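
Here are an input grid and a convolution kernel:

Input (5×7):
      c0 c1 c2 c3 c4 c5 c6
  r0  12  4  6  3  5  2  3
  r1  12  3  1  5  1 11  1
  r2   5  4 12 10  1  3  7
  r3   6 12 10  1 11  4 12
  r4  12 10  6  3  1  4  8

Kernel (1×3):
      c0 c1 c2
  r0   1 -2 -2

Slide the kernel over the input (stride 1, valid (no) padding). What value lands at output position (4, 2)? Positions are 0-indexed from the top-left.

-2

The receptive field on the input at this output position is [6 3 1]. Elementwise product with the kernel and sum: 6·1 + 3·-2 + 1·-2.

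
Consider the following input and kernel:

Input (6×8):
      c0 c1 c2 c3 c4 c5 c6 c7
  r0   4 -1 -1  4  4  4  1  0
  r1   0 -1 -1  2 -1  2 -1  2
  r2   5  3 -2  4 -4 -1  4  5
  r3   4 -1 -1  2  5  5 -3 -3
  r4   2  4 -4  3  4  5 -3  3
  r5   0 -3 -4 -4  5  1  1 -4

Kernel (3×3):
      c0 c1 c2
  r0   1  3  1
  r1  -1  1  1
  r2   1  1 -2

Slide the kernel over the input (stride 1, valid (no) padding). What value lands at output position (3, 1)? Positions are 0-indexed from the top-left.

The receptive field on the input at this output position is [-1 -1 2 / 4 -4 3 / -3 -4 -4]. Elementwise product with the kernel and sum: -1·1 + -1·3 + 2·1 + 4·-1 + -4·1 + 3·1 + -3·1 + -4·1 + -4·-2.

-6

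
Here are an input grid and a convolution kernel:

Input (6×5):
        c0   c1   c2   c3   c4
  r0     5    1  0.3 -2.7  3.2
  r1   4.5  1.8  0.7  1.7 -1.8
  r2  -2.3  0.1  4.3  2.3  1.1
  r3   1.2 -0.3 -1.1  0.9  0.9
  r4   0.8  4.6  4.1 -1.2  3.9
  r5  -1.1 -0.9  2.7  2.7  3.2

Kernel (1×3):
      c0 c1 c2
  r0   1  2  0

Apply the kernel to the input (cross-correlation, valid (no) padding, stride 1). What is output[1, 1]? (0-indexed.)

3.2

The receptive field on the input at this output position is [1.8 0.7 1.7]. Elementwise product with the kernel and sum: 1.8·1 + 0.7·2.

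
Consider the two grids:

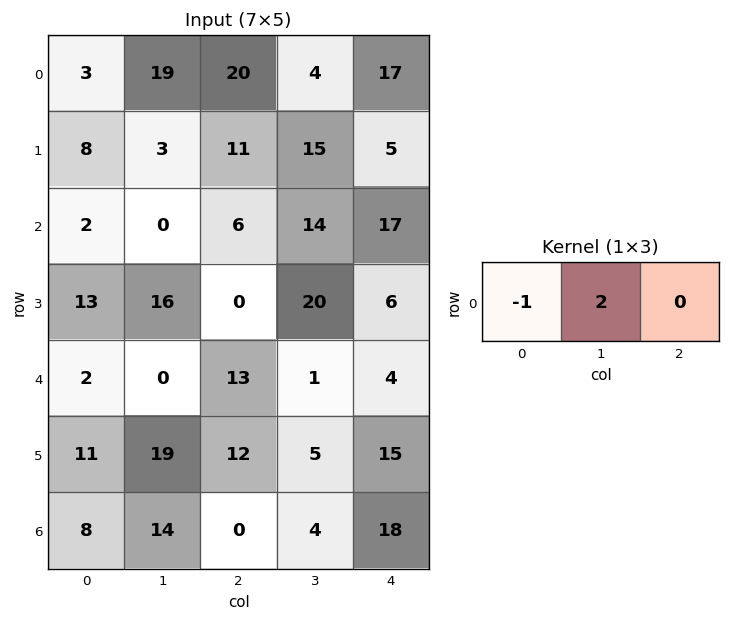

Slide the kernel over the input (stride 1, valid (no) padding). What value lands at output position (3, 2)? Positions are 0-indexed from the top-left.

The receptive field on the input at this output position is [0 20 6]. Elementwise product with the kernel and sum: 0·-1 + 20·2.

40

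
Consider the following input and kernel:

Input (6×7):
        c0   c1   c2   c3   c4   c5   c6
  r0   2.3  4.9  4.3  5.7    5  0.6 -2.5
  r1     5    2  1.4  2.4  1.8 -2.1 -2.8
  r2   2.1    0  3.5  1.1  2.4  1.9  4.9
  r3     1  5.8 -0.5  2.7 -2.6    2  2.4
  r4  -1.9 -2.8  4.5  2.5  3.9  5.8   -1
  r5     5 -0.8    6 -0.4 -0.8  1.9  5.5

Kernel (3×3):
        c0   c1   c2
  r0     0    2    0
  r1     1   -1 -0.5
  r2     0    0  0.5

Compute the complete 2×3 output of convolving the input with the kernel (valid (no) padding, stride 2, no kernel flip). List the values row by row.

13.85 10.7 8.95
-2.3 2.25 -2.5

Output[0,0]: The receptive field on the input at this output position is [2.3 4.9 4.3 / 5 2 1.4 / 2.1 0 3.5]. Elementwise product with the kernel and sum: 4.9·2 + 5·1 + 2·-1 + 1.4·-0.5 + 3.5·0.5.
Output[0,1]: The receptive field on the input at this output position is [4.3 5.7 5 / 1.4 2.4 1.8 / 3.5 1.1 2.4]. Elementwise product with the kernel and sum: 5.7·2 + 1.4·1 + 2.4·-1 + 1.8·-0.5 + 2.4·0.5.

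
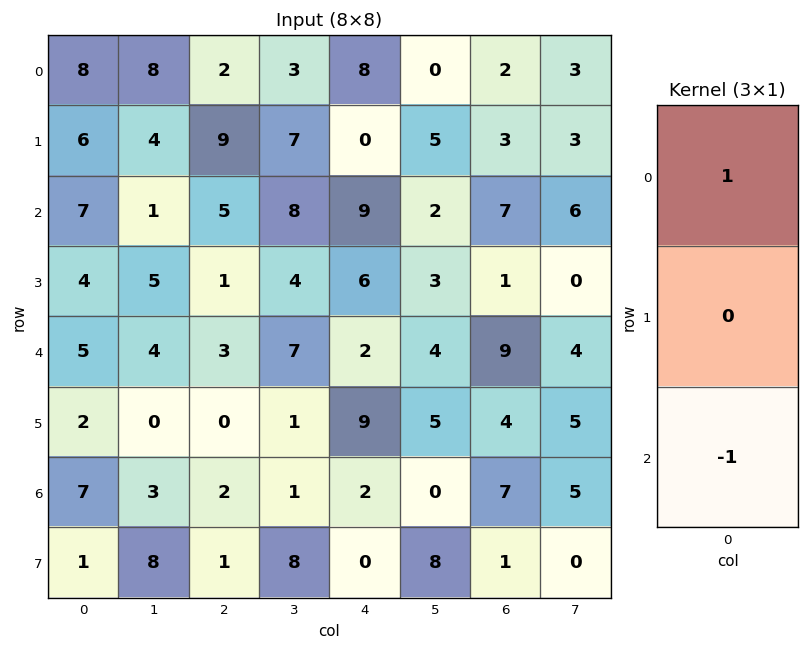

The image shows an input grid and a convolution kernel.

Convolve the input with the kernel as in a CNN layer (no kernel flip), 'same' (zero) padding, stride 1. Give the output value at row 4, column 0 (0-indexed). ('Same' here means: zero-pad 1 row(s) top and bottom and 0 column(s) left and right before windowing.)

2

The receptive field on the zero-padded input at this output position is [4 / 5 / 2]. Elementwise product with the kernel and sum: 4·1 + 2·-1.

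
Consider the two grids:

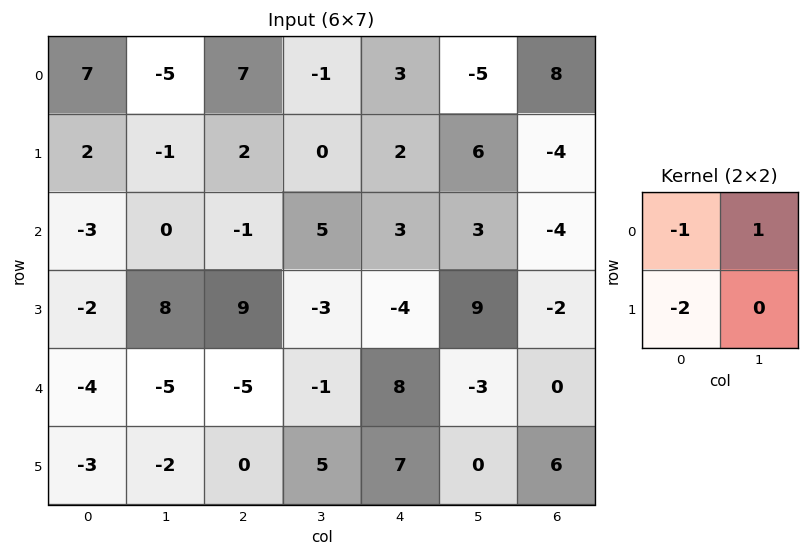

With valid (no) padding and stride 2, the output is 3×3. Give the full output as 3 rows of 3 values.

Output[0,0]: The receptive field on the input at this output position is [7 -5 / 2 -1]. Elementwise product with the kernel and sum: 7·-1 + -5·1 + 2·-2.

-16 -12 -12
7 -12 8
5 4 -25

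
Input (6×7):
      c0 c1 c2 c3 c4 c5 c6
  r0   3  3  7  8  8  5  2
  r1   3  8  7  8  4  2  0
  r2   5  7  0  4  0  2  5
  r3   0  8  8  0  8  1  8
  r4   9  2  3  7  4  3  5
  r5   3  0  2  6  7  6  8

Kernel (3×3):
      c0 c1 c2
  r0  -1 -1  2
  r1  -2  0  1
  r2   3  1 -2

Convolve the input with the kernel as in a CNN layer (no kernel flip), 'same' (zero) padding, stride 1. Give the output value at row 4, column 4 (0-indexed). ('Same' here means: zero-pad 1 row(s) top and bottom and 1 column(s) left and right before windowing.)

The receptive field on the zero-padded input at this output position is [0 8 1 / 7 4 3 / 6 7 6]. Elementwise product with the kernel and sum: 0·-1 + 8·-1 + 1·2 + 7·-2 + 3·1 + 6·3 + 7·1 + 6·-2.

-4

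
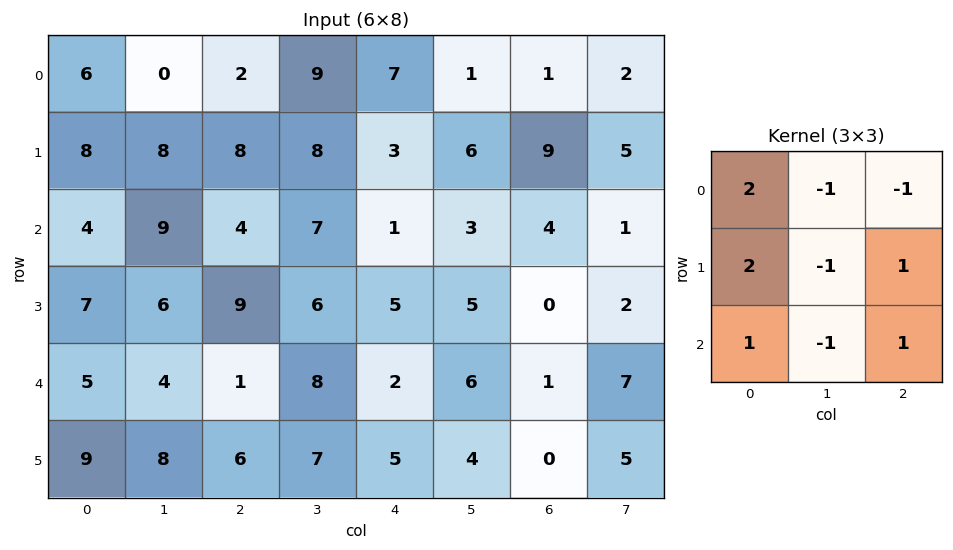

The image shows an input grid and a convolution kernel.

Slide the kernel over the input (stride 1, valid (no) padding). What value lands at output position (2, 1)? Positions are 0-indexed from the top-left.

The receptive field on the input at this output position is [9 4 7 / 6 9 6 / 4 1 8]. Elementwise product with the kernel and sum: 9·2 + 4·-1 + 7·-1 + 6·2 + 9·-1 + 6·1 + 4·1 + 1·-1 + 8·1.

27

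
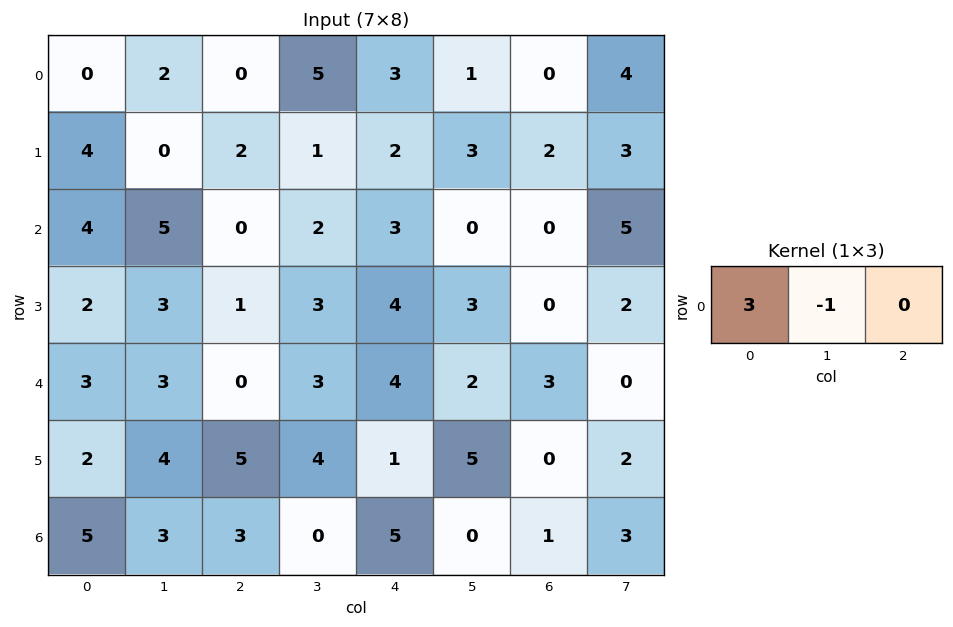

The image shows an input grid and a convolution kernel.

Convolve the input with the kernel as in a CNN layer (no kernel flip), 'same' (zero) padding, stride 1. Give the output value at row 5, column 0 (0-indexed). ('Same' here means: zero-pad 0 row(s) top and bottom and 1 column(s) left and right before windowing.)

The receptive field on the zero-padded input at this output position is [0 2 4]. Elementwise product with the kernel and sum: 0·3 + 2·-1.

-2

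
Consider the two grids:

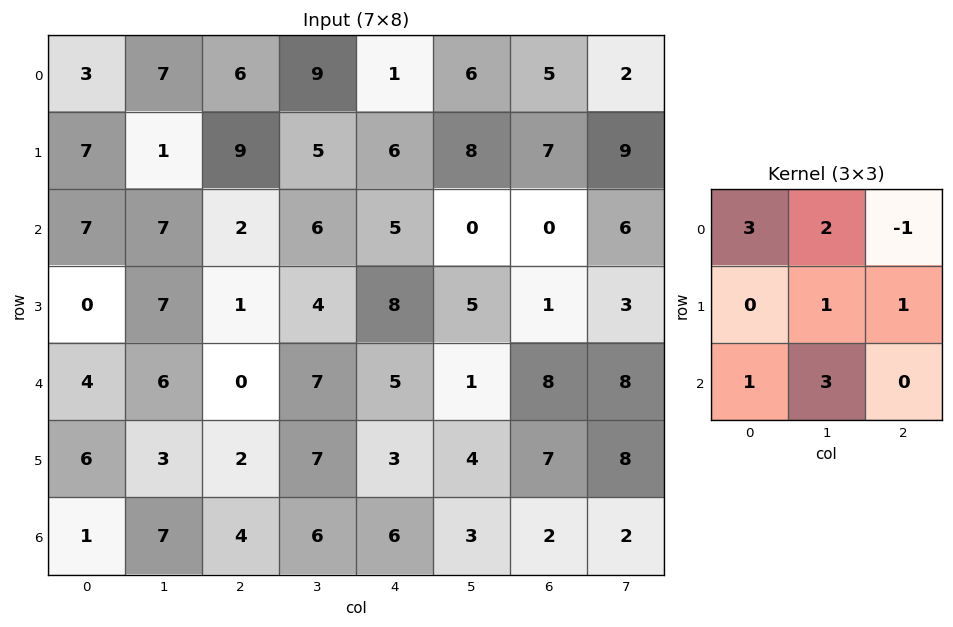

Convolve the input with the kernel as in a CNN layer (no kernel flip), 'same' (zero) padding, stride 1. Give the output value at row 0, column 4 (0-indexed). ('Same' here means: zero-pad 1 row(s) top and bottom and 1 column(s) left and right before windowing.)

30

The receptive field on the zero-padded input at this output position is [0 0 0 / 9 1 6 / 5 6 8]. Elementwise product with the kernel and sum: 0·3 + 0·2 + 0·-1 + 1·1 + 6·1 + 5·1 + 6·3.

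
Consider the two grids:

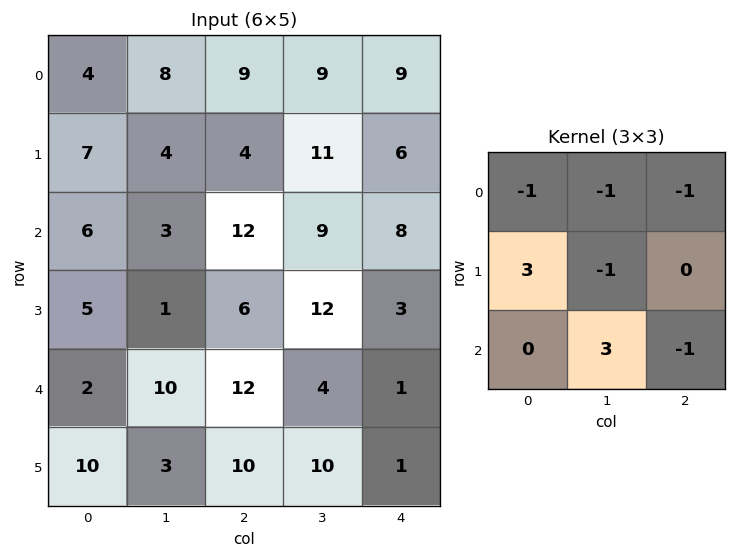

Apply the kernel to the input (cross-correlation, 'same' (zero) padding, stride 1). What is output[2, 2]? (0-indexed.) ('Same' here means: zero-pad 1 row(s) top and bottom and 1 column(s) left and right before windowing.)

The receptive field on the zero-padded input at this output position is [4 4 11 / 3 12 9 / 1 6 12]. Elementwise product with the kernel and sum: 4·-1 + 4·-1 + 11·-1 + 3·3 + 12·-1 + 6·3 + 12·-1.

-16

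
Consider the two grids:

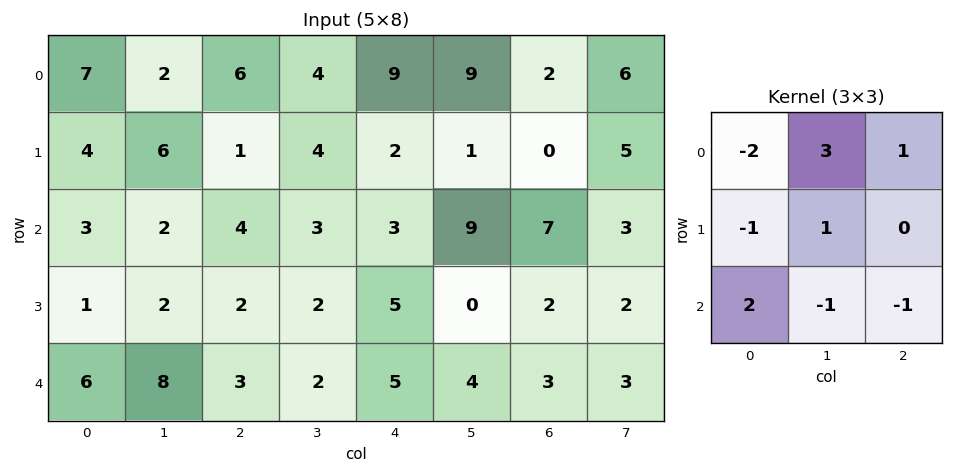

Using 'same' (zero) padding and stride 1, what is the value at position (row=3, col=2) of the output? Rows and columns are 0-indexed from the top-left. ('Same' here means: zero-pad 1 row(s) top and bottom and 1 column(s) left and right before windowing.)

The receptive field on the zero-padded input at this output position is [2 4 3 / 2 2 2 / 8 3 2]. Elementwise product with the kernel and sum: 2·-2 + 4·3 + 3·1 + 2·-1 + 2·1 + 8·2 + 3·-1 + 2·-1.

22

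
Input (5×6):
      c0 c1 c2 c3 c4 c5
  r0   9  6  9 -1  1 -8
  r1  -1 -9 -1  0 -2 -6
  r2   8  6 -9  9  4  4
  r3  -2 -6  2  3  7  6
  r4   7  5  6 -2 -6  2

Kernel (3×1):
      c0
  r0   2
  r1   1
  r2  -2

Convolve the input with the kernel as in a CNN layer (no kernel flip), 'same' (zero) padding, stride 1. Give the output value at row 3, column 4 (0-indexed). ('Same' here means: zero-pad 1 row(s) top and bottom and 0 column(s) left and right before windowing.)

The receptive field on the zero-padded input at this output position is [4 / 7 / -6]. Elementwise product with the kernel and sum: 4·2 + 7·1 + -6·-2.

27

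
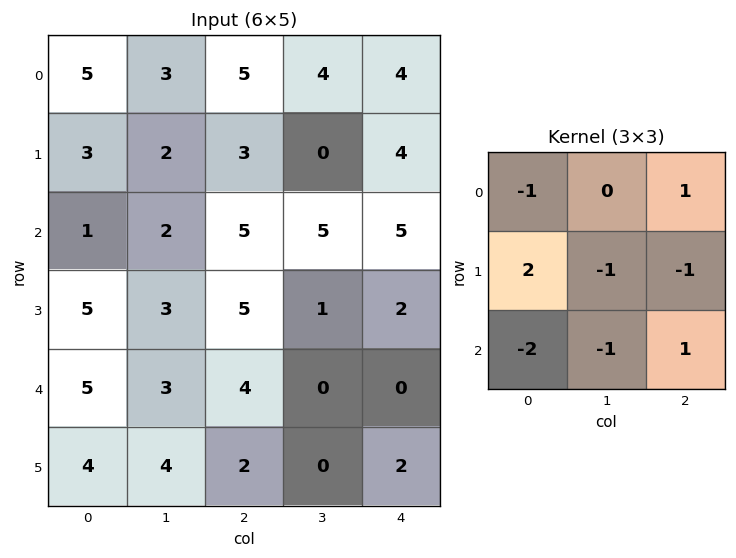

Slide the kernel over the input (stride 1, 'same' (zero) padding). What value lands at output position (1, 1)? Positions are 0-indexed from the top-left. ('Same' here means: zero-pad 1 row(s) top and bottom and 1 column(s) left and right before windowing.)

The receptive field on the zero-padded input at this output position is [5 3 5 / 3 2 3 / 1 2 5]. Elementwise product with the kernel and sum: 5·-1 + 5·1 + 3·2 + 2·-1 + 3·-1 + 1·-2 + 2·-1 + 5·1.

2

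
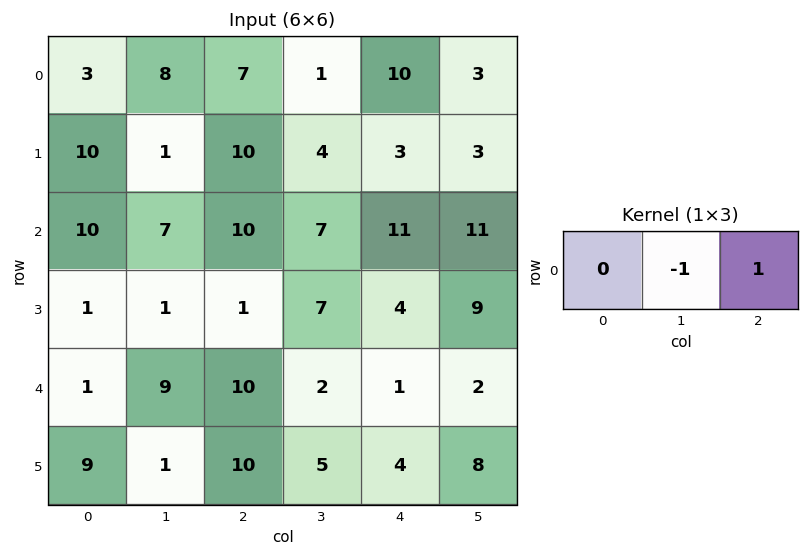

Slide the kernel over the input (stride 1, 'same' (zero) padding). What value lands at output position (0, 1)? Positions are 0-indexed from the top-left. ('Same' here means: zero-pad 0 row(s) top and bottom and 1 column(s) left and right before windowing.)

-1

The receptive field on the zero-padded input at this output position is [3 8 7]. Elementwise product with the kernel and sum: 8·-1 + 7·1.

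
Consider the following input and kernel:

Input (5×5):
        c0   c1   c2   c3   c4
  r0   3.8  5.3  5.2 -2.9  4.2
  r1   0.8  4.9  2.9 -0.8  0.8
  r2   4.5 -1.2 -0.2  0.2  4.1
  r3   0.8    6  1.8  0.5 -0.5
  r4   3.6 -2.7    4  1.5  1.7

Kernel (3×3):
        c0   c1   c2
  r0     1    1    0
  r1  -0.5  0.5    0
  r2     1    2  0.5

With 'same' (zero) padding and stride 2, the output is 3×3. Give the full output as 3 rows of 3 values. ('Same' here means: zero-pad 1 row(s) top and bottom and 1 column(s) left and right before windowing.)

5.95 10.25 4.35
7.65 18.15 1.45
2.6 11.15 0.1

Output[0,0]: The receptive field on the zero-padded input at this output position is [0 0 0 / 0 3.8 5.3 / 0 0.8 4.9]. Elementwise product with the kernel and sum: 0·1 + 0·1 + 0·-0.5 + 3.8·0.5 + 0·1 + 0.8·2 + 4.9·0.5.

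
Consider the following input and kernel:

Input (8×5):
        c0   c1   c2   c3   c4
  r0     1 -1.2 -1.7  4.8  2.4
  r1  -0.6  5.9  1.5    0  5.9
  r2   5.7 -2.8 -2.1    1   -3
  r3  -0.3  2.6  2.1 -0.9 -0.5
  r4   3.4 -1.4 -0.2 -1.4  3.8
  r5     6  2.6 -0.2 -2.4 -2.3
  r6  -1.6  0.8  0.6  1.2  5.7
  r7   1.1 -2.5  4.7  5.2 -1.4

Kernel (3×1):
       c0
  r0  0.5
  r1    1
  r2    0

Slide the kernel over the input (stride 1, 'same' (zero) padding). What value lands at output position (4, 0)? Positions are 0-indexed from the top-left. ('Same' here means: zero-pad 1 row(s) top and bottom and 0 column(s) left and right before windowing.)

3.25

The receptive field on the zero-padded input at this output position is [-0.3 / 3.4 / 6]. Elementwise product with the kernel and sum: -0.3·0.5 + 3.4·1.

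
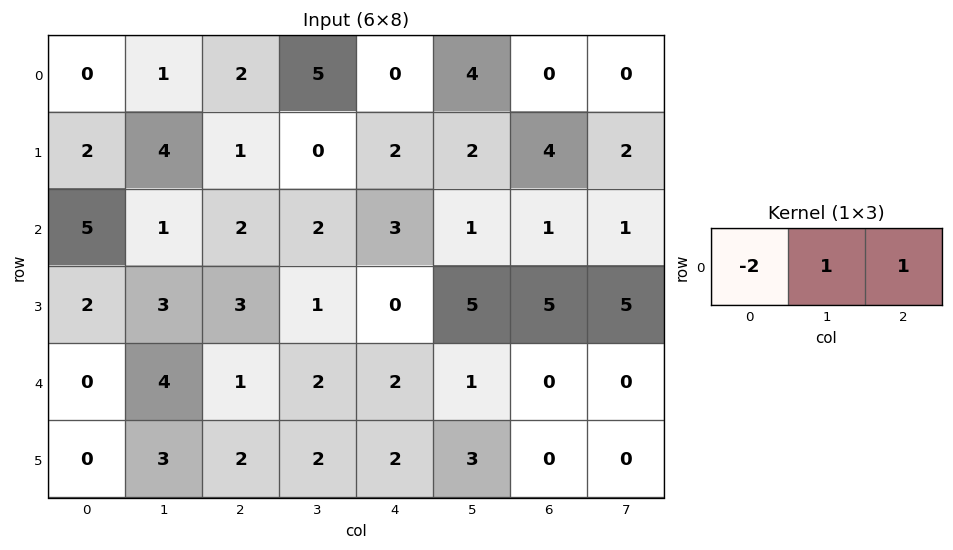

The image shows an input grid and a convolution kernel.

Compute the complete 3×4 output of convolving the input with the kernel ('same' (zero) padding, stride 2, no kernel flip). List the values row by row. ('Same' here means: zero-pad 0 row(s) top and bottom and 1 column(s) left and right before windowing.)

Output[0,0]: The receptive field on the zero-padded input at this output position is [0 0 1]. Elementwise product with the kernel and sum: 0·-2 + 0·1 + 1·1.
Output[0,1]: The receptive field on the zero-padded input at this output position is [1 2 5]. Elementwise product with the kernel and sum: 1·-2 + 2·1 + 5·1.

1 5 -6 -8
6 2 0 0
4 -5 -1 -2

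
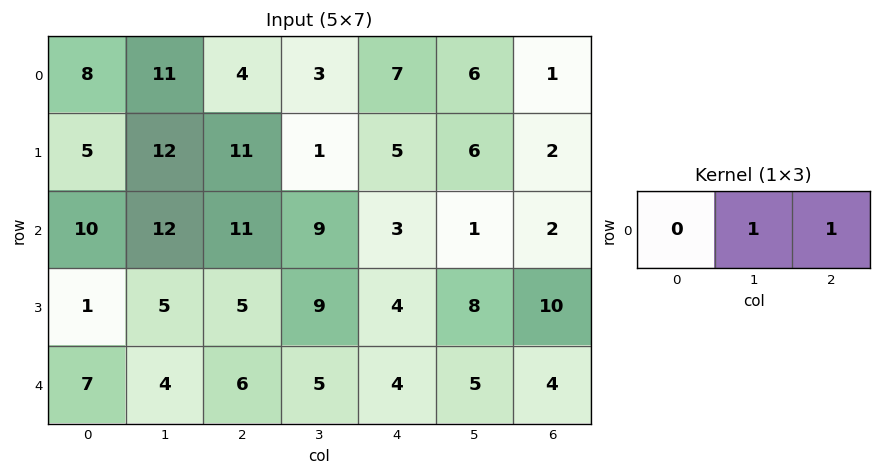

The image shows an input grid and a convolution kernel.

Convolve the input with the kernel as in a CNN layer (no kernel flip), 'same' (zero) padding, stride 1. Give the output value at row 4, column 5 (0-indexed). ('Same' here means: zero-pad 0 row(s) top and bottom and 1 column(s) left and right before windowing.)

9

The receptive field on the zero-padded input at this output position is [4 5 4]. Elementwise product with the kernel and sum: 5·1 + 4·1.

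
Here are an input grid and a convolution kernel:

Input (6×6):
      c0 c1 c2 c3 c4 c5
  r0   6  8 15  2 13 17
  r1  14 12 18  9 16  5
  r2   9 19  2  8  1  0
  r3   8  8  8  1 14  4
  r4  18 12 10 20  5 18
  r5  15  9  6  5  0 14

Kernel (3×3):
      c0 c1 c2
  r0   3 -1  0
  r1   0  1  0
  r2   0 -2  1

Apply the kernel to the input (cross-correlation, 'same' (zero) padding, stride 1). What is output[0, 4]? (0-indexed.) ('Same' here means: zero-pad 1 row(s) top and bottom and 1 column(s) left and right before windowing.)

The receptive field on the zero-padded input at this output position is [0 0 0 / 2 13 17 / 9 16 5]. Elementwise product with the kernel and sum: 0·3 + 0·-1 + 13·1 + 16·-2 + 5·1.

-14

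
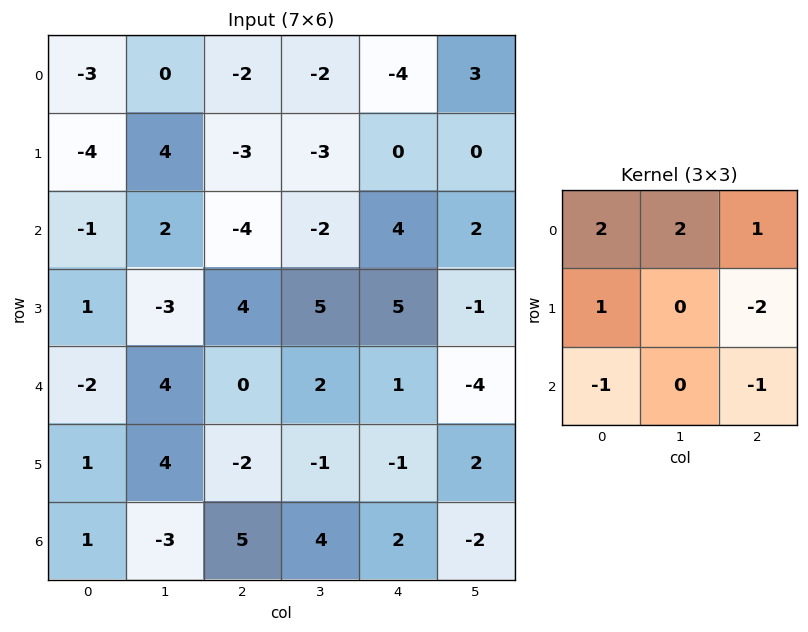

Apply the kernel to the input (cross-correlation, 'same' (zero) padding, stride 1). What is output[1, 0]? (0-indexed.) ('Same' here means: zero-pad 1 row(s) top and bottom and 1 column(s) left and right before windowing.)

-16

The receptive field on the zero-padded input at this output position is [0 -3 0 / 0 -4 4 / 0 -1 2]. Elementwise product with the kernel and sum: 0·2 + -3·2 + 0·1 + 0·1 + 4·-2 + 0·-1 + 2·-1.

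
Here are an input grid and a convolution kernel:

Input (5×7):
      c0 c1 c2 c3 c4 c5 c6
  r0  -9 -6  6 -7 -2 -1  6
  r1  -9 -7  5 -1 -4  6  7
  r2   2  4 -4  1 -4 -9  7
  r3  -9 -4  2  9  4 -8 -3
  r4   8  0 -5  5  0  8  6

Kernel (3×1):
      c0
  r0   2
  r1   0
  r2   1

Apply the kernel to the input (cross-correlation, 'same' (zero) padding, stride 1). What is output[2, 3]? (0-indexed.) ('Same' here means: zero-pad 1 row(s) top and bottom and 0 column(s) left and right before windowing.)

7

The receptive field on the zero-padded input at this output position is [-1 / 1 / 9]. Elementwise product with the kernel and sum: -1·2 + 9·1.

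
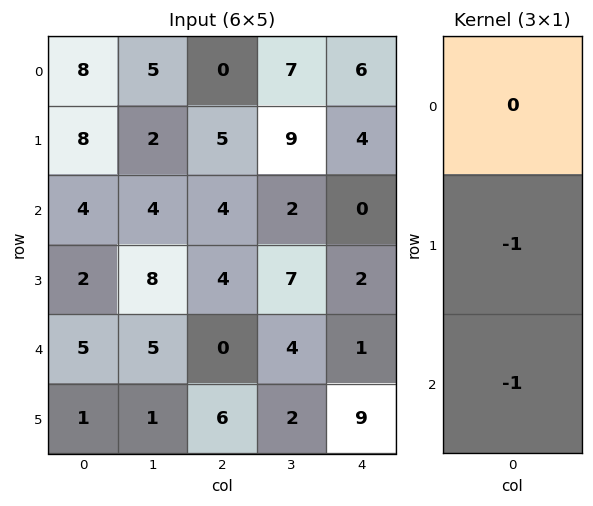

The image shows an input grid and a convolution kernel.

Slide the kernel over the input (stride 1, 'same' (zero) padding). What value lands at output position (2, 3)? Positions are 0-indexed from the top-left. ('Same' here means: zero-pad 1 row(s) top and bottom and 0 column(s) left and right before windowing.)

-9

The receptive field on the zero-padded input at this output position is [9 / 2 / 7]. Elementwise product with the kernel and sum: 2·-1 + 7·-1.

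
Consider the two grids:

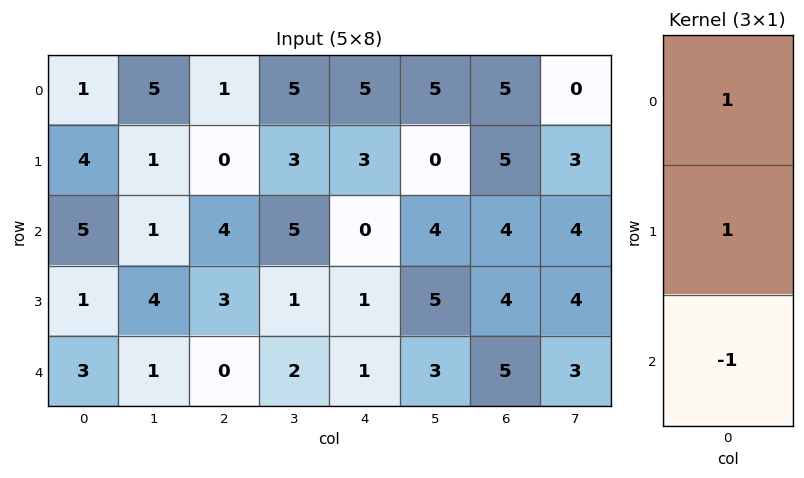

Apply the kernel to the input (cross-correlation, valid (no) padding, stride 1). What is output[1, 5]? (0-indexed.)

-1

The receptive field on the input at this output position is [0 / 4 / 5]. Elementwise product with the kernel and sum: 0·1 + 4·1 + 5·-1.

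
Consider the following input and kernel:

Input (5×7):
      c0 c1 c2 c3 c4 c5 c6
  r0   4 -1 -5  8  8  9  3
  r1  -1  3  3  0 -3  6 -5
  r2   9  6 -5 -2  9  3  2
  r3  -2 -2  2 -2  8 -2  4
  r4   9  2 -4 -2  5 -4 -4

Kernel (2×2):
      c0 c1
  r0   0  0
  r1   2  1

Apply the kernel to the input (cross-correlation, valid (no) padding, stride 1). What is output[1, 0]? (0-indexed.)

The receptive field on the input at this output position is [-1 3 / 9 6]. Elementwise product with the kernel and sum: 9·2 + 6·1.

24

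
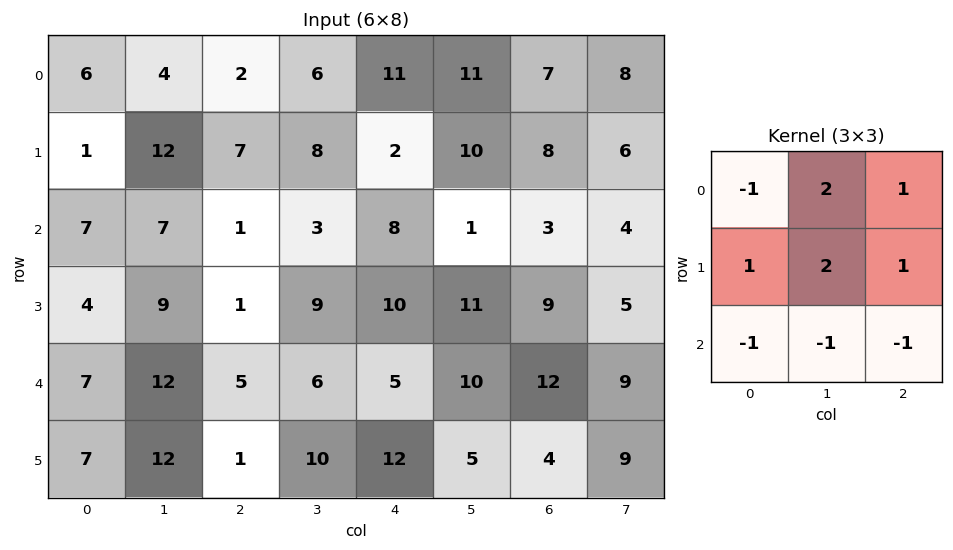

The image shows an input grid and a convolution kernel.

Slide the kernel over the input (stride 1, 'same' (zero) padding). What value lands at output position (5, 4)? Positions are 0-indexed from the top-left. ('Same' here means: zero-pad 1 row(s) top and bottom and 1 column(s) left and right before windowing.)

The receptive field on the zero-padded input at this output position is [6 5 10 / 10 12 5 / 0 0 0]. Elementwise product with the kernel and sum: 6·-1 + 5·2 + 10·1 + 10·1 + 12·2 + 5·1 + 0·-1 + 0·-1 + 0·-1.

53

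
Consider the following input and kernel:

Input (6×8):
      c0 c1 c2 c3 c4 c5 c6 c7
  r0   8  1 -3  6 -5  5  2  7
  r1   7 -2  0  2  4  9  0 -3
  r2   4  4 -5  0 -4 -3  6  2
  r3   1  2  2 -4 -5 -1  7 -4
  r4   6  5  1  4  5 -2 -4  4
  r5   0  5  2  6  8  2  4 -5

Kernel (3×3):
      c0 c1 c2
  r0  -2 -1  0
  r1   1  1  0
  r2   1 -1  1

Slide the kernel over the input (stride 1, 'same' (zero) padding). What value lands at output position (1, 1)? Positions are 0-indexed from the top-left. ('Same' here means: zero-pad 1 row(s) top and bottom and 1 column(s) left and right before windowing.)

The receptive field on the zero-padded input at this output position is [8 1 -3 / 7 -2 0 / 4 4 -5]. Elementwise product with the kernel and sum: 8·-2 + 1·-1 + 7·1 + -2·1 + 4·1 + 4·-1 + -5·1.

-17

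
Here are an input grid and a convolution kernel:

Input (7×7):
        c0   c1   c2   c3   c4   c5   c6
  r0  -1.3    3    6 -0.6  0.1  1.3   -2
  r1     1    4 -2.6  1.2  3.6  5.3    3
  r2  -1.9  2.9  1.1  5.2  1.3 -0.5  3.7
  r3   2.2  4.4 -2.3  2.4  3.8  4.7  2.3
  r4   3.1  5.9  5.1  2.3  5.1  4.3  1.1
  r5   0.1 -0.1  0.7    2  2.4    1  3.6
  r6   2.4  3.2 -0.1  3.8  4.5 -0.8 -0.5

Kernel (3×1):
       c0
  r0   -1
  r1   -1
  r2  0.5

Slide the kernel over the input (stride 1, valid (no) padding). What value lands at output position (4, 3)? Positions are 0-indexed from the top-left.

The receptive field on the input at this output position is [2.3 / 2 / 3.8]. Elementwise product with the kernel and sum: 2.3·-1 + 2·-1 + 3.8·0.5.

-2.4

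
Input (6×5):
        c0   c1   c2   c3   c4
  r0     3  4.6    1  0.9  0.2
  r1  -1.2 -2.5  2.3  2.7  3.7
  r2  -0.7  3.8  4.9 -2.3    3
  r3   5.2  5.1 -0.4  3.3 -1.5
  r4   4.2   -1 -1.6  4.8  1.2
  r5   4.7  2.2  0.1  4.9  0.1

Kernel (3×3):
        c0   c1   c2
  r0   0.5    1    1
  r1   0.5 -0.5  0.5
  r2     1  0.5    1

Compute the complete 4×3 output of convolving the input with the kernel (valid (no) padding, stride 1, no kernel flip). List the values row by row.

15 7.1 10
6.75 10.25 12.4
10.3 11.9 2.55
15 15.3 1.65

Output[0,0]: The receptive field on the input at this output position is [3 4.6 1 / -1.2 -2.5 2.3 / -0.7 3.8 4.9]. Elementwise product with the kernel and sum: 3·0.5 + 4.6·1 + 1·1 + -1.2·0.5 + -2.5·-0.5 + 2.3·0.5 + -0.7·1 + 3.8·0.5 + 4.9·1.
Output[0,1]: The receptive field on the input at this output position is [4.6 1 0.9 / -2.5 2.3 2.7 / 3.8 4.9 -2.3]. Elementwise product with the kernel and sum: 4.6·0.5 + 1·1 + 0.9·1 + -2.5·0.5 + 2.3·-0.5 + 2.7·0.5 + 3.8·1 + 4.9·0.5 + -2.3·1.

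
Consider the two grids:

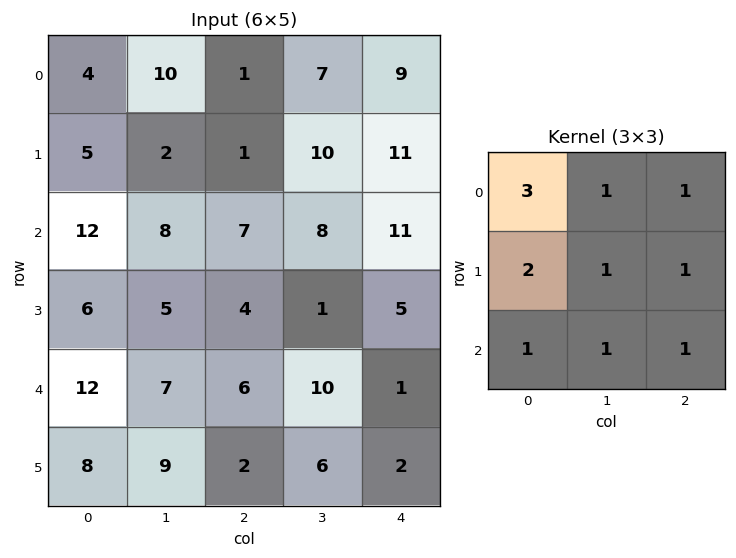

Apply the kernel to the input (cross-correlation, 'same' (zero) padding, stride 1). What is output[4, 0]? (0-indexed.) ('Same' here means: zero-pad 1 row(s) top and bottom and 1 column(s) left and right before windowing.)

The receptive field on the zero-padded input at this output position is [0 6 5 / 0 12 7 / 0 8 9]. Elementwise product with the kernel and sum: 0·3 + 6·1 + 5·1 + 0·2 + 12·1 + 7·1 + 0·1 + 8·1 + 9·1.

47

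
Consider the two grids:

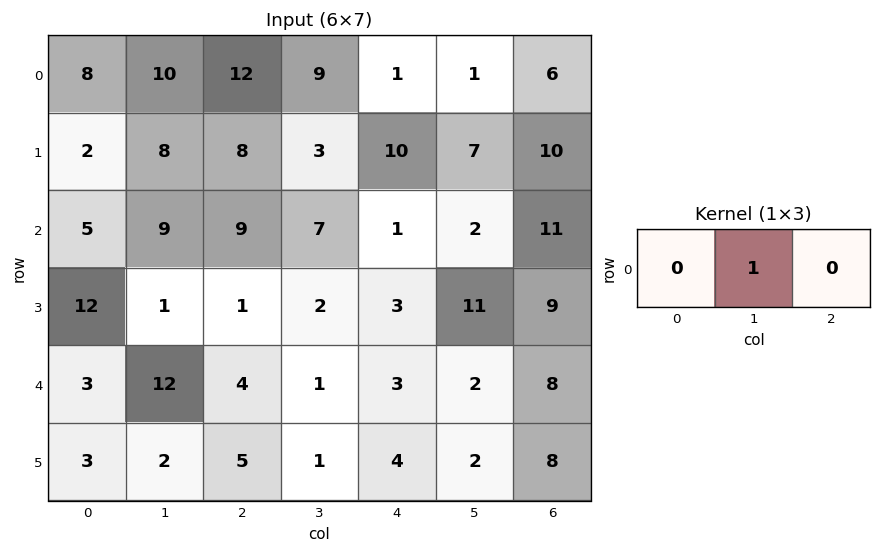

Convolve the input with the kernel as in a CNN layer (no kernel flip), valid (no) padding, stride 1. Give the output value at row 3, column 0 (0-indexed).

The receptive field on the input at this output position is [12 1 1]. Elementwise product with the kernel and sum: 1·1.

1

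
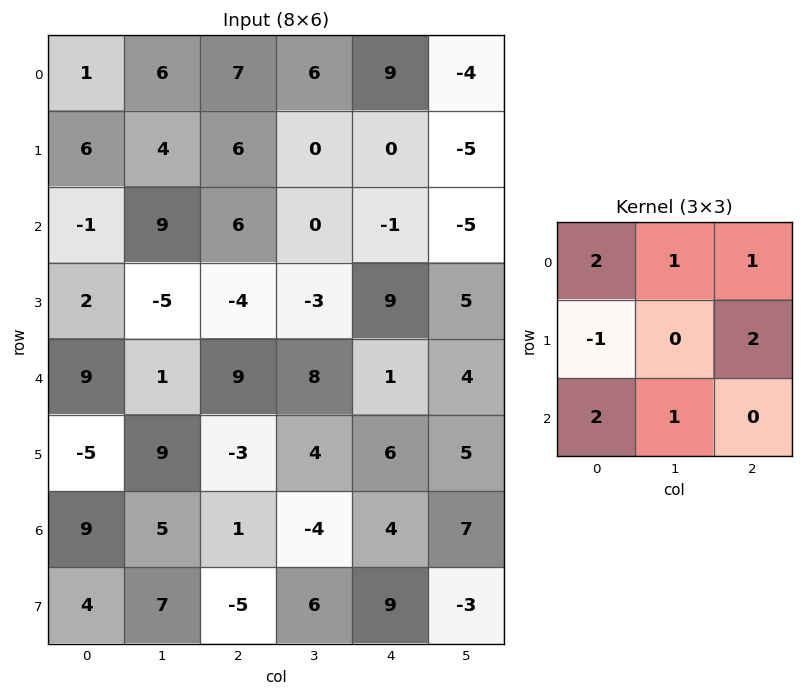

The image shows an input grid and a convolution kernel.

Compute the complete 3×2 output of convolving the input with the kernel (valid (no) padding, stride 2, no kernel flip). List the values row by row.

28 35
22 59
50 40

Output[0,0]: The receptive field on the input at this output position is [1 6 7 / 6 4 6 / -1 9 6]. Elementwise product with the kernel and sum: 1·2 + 6·1 + 7·1 + 6·-1 + 6·2 + -1·2 + 9·1.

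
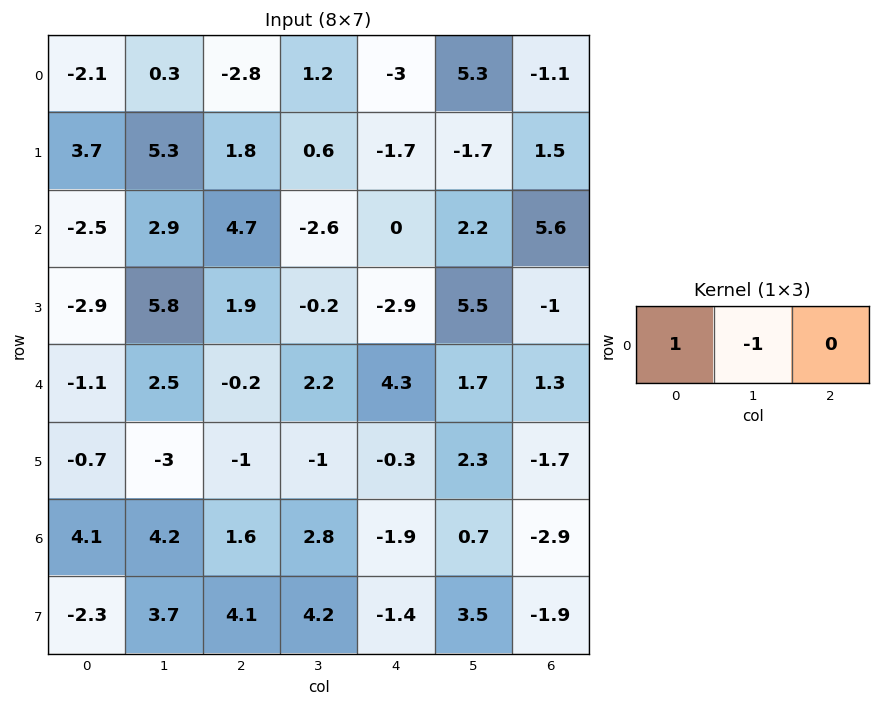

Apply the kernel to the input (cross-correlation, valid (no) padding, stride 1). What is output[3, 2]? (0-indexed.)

2.1

The receptive field on the input at this output position is [1.9 -0.2 -2.9]. Elementwise product with the kernel and sum: 1.9·1 + -0.2·-1.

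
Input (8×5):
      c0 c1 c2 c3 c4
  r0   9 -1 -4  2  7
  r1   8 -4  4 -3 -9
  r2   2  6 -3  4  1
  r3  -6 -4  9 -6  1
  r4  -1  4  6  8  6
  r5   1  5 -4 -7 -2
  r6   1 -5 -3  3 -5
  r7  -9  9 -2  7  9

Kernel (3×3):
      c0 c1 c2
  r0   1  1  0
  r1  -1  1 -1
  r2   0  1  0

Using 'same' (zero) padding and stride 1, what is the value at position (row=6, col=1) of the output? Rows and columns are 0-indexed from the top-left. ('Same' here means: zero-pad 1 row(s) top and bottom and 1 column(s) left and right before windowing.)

The receptive field on the zero-padded input at this output position is [1 5 -4 / 1 -5 -3 / -9 9 -2]. Elementwise product with the kernel and sum: 1·1 + 5·1 + 1·-1 + -5·1 + -3·-1 + 9·1.

12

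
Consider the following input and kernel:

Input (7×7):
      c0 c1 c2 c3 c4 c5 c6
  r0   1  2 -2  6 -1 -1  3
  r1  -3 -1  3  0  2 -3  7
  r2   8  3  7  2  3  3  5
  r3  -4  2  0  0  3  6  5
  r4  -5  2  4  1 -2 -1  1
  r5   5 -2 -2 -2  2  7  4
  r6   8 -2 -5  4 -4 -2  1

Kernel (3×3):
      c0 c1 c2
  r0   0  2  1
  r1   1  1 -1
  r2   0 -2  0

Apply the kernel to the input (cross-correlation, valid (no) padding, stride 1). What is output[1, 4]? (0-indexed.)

The receptive field on the input at this output position is [2 -3 7 / 3 3 5 / 3 6 5]. Elementwise product with the kernel and sum: -3·2 + 7·1 + 3·1 + 3·1 + 5·-1 + 6·-2.

-10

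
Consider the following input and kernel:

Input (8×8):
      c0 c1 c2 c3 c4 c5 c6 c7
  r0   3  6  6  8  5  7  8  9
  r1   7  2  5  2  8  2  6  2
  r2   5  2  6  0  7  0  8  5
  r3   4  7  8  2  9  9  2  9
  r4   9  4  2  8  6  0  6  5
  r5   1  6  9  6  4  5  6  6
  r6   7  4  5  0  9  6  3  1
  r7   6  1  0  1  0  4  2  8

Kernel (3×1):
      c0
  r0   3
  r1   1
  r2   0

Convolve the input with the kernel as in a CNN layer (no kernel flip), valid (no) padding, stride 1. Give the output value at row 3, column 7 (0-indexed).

32

The receptive field on the input at this output position is [9 / 5 / 6]. Elementwise product with the kernel and sum: 9·3 + 5·1.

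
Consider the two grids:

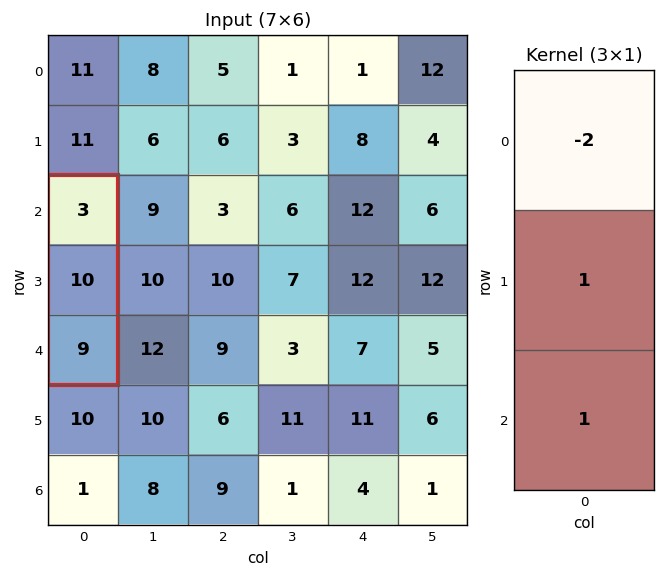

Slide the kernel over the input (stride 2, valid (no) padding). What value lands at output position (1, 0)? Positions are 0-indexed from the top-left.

The receptive field on the input at this output position is [3 / 10 / 9]. Elementwise product with the kernel and sum: 3·-2 + 10·1 + 9·1.

13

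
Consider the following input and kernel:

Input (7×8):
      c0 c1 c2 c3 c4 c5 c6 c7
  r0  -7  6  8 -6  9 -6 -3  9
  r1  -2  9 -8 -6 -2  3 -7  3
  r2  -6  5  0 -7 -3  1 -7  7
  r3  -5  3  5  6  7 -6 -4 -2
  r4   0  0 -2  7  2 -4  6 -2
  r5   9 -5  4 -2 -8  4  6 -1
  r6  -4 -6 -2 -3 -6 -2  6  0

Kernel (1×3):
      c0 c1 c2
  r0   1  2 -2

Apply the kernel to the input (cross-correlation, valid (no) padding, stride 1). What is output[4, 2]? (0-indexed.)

8

The receptive field on the input at this output position is [-2 7 2]. Elementwise product with the kernel and sum: -2·1 + 7·2 + 2·-2.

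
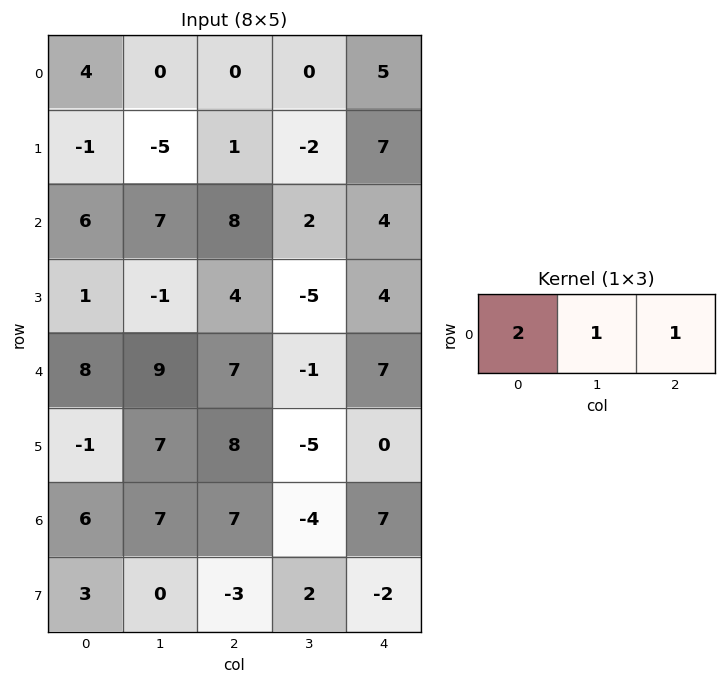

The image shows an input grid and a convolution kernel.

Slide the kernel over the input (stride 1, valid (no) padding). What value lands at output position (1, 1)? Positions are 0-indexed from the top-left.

The receptive field on the input at this output position is [-5 1 -2]. Elementwise product with the kernel and sum: -5·2 + 1·1 + -2·1.

-11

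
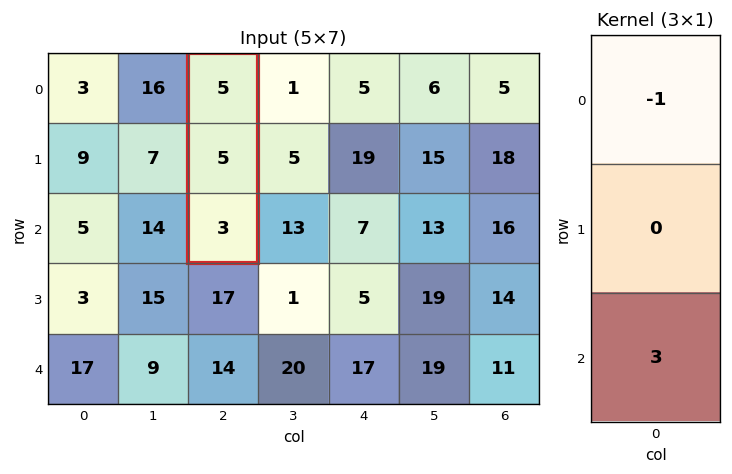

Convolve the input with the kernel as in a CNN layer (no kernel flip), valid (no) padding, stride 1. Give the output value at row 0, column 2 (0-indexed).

The receptive field on the input at this output position is [5 / 5 / 3]. Elementwise product with the kernel and sum: 5·-1 + 3·3.

4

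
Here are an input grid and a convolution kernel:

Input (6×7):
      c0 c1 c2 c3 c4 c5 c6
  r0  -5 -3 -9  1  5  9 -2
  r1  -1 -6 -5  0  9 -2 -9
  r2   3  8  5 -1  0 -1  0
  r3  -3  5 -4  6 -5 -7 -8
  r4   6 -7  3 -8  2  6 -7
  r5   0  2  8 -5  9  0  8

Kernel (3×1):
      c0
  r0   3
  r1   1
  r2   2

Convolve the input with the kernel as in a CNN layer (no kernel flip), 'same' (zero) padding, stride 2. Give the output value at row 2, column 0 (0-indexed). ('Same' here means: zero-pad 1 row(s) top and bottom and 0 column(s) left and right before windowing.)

The receptive field on the zero-padded input at this output position is [-3 / 6 / 0]. Elementwise product with the kernel and sum: -3·3 + 6·1 + 0·2.

-3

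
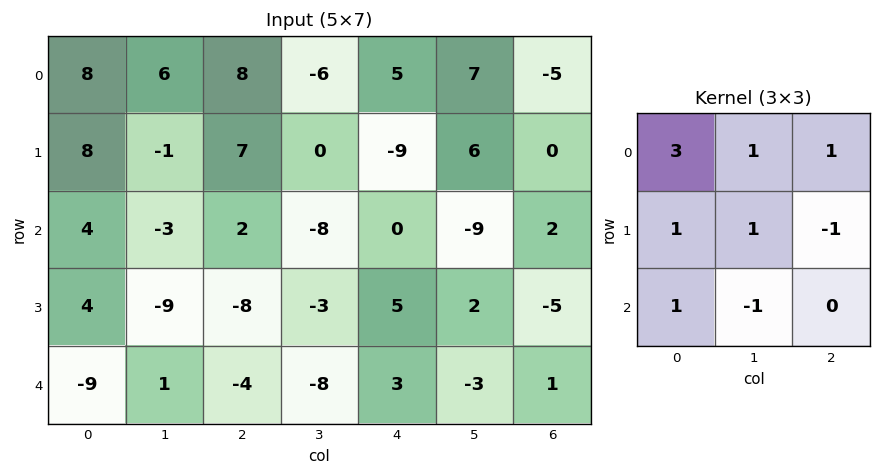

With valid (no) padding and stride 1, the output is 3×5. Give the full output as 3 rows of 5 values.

45 21 49 -29 23
42 10 1 -10 -29
4 -24 -14 -44 11

Output[0,0]: The receptive field on the input at this output position is [8 6 8 / 8 -1 7 / 4 -3 2]. Elementwise product with the kernel and sum: 8·3 + 6·1 + 8·1 + 8·1 + -1·1 + 7·-1 + 4·1 + -3·-1.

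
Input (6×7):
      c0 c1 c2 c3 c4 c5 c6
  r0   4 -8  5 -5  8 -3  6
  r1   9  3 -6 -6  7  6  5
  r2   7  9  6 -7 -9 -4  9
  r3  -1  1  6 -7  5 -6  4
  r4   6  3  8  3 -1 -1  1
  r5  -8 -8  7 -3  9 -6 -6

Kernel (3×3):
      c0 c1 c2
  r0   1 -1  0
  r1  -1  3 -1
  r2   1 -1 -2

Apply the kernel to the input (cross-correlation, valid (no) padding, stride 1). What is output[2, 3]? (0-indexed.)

36

The receptive field on the input at this output position is [-7 -9 -4 / -7 5 -6 / 3 -1 -1]. Elementwise product with the kernel and sum: -7·1 + -9·-1 + -7·-1 + 5·3 + -6·-1 + 3·1 + -1·-1 + -1·-2.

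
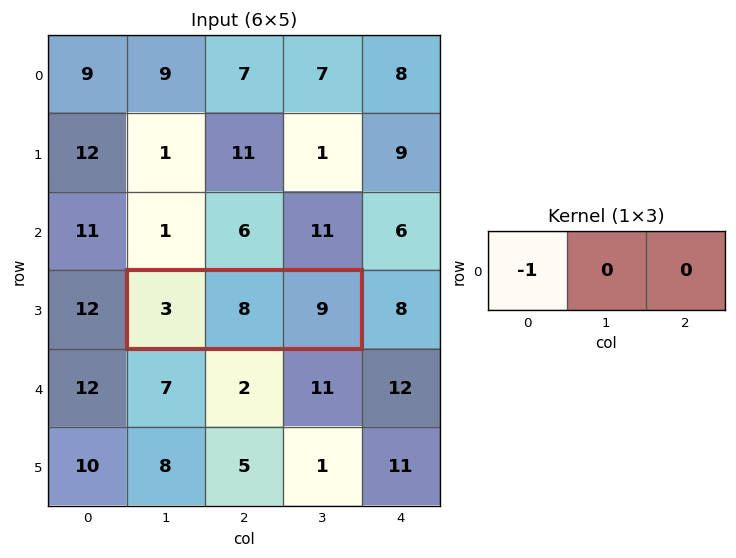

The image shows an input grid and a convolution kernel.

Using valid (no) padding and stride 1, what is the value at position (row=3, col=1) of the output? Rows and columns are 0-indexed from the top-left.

The receptive field on the input at this output position is [3 8 9]. Elementwise product with the kernel and sum: 3·-1.

-3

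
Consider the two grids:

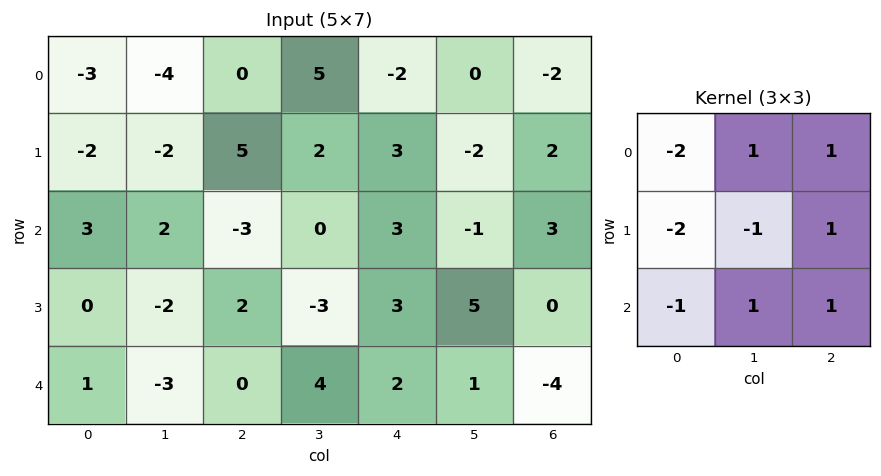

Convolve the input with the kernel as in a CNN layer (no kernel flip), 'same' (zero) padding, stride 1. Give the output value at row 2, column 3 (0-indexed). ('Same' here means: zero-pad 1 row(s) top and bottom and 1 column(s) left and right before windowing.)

The receptive field on the zero-padded input at this output position is [5 2 3 / -3 0 3 / 2 -3 3]. Elementwise product with the kernel and sum: 5·-2 + 2·1 + 3·1 + -3·-2 + 0·-1 + 3·1 + 2·-1 + -3·1 + 3·1.

2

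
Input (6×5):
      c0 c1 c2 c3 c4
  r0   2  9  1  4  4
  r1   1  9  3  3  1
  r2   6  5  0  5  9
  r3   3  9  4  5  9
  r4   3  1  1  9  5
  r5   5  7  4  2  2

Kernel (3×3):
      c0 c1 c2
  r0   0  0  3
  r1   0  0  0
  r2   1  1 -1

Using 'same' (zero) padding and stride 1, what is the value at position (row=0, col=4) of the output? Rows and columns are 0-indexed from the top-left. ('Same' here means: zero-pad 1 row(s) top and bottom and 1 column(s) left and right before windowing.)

The receptive field on the zero-padded input at this output position is [0 0 0 / 4 4 0 / 3 1 0]. Elementwise product with the kernel and sum: 0·3 + 3·1 + 1·1 + 0·-1.

4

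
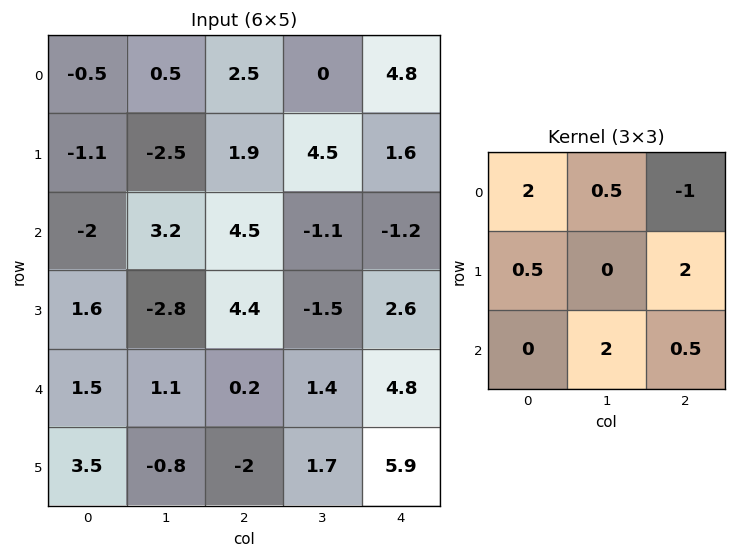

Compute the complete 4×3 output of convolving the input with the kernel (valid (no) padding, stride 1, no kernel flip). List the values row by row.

Output[0,0]: The receptive field on the input at this output position is [-0.5 0.5 2.5 / -1.1 -2.5 1.9 / -2 3.2 4.5]. Elementwise product with the kernel and sum: -0.5·2 + 0.5·0.5 + 2.5·-1 + -1.1·0.5 + 1.9·2 + 3.2·2 + 4.5·0.5.
Output[0,1]: The receptive field on the input at this output position is [0.5 2.5 0 / -2.5 1.9 4.5 / 3.2 4.5 -1.1]. Elementwise product with the kernel and sum: 0.5·2 + 2.5·0.5 + 0·-1 + -2.5·0.5 + 4.5·2 + 4.5·2 + -1.1·0.5.

8.65 18.45 1.55
-0.75 -1.1 2.6
5 6.45 22.25
-4.05 -1.7 21.5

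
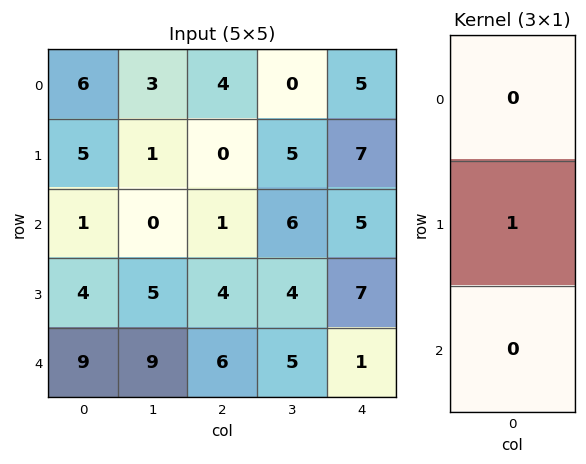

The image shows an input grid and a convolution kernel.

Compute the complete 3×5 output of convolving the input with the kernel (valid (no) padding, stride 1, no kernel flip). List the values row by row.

5 1 0 5 7
1 0 1 6 5
4 5 4 4 7

Output[0,0]: The receptive field on the input at this output position is [6 / 5 / 1]. Elementwise product with the kernel and sum: 5·1.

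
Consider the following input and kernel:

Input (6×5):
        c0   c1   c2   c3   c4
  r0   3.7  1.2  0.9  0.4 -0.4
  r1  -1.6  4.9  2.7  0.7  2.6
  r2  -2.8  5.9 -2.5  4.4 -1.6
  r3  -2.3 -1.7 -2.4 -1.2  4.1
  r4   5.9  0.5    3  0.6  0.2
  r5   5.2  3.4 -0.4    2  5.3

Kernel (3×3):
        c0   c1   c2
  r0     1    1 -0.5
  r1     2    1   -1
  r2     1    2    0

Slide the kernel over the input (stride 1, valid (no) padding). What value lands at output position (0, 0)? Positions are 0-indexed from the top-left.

12.45

The receptive field on the input at this output position is [3.7 1.2 0.9 / -1.6 4.9 2.7 / -2.8 5.9 -2.5]. Elementwise product with the kernel and sum: 3.7·1 + 1.2·1 + 0.9·-0.5 + -1.6·2 + 4.9·1 + 2.7·-1 + -2.8·1 + 5.9·2.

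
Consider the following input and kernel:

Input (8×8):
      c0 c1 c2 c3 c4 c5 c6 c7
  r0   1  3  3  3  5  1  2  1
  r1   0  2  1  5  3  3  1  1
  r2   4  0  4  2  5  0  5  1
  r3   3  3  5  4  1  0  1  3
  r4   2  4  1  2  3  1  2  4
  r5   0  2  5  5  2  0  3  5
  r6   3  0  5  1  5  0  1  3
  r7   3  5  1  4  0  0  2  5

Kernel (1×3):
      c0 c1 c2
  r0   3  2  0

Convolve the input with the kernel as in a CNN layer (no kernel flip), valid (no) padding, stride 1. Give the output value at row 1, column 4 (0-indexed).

15

The receptive field on the input at this output position is [3 3 1]. Elementwise product with the kernel and sum: 3·3 + 3·2.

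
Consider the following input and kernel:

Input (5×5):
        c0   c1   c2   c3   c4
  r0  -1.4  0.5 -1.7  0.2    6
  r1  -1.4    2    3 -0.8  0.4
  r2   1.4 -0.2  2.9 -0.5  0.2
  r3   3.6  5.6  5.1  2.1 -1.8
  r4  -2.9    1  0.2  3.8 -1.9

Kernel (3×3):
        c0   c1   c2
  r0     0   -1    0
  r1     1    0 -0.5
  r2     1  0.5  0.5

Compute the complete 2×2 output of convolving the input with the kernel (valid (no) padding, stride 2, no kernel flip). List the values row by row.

Output[0,0]: The receptive field on the input at this output position is [-1.4 0.5 -1.7 / -1.4 2 3 / 1.4 -0.2 2.9]. Elementwise product with the kernel and sum: 0.5·-1 + -1.4·1 + 3·-0.5 + 1.4·1 + -0.2·0.5 + 2.9·0.5.

-0.65 5.35
-1.05 7.65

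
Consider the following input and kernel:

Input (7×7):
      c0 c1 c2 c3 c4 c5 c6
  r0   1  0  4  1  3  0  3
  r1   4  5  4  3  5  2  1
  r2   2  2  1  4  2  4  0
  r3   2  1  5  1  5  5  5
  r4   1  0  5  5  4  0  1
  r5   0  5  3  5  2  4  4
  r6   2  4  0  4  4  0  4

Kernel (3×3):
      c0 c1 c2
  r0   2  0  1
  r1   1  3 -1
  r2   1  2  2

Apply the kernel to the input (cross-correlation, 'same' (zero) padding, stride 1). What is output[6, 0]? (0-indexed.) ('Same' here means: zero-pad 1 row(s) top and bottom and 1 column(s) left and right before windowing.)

The receptive field on the zero-padded input at this output position is [0 0 5 / 0 2 4 / 0 0 0]. Elementwise product with the kernel and sum: 0·2 + 5·1 + 0·1 + 2·3 + 4·-1 + 0·1 + 0·2 + 0·2.

7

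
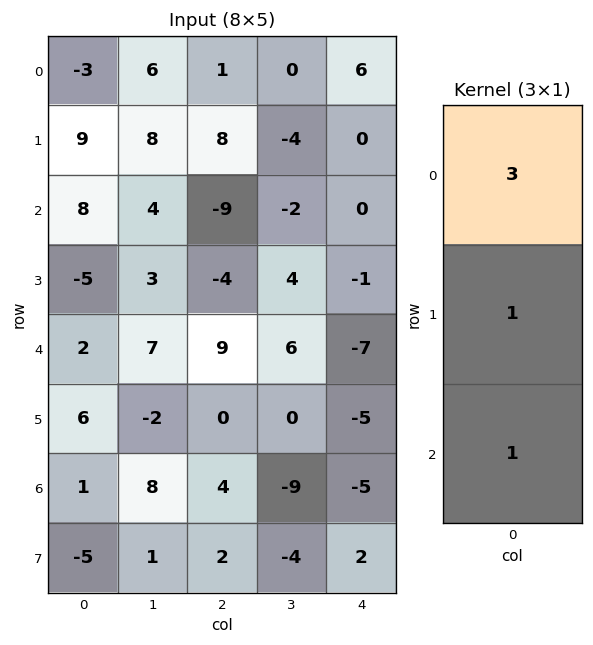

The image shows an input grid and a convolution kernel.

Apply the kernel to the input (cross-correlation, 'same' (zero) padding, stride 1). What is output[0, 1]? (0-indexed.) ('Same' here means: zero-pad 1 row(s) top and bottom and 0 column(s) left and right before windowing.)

The receptive field on the zero-padded input at this output position is [0 / 6 / 8]. Elementwise product with the kernel and sum: 0·3 + 6·1 + 8·1.

14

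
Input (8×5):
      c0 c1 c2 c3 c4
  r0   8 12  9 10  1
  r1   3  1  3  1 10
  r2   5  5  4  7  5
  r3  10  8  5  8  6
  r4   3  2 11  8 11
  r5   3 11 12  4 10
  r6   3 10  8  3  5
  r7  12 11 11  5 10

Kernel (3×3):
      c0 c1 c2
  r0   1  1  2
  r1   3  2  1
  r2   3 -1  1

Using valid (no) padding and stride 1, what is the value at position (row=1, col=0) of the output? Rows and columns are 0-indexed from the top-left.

The receptive field on the input at this output position is [3 1 3 / 5 5 4 / 10 8 5]. Elementwise product with the kernel and sum: 3·1 + 1·1 + 3·2 + 5·3 + 5·2 + 4·1 + 10·3 + 8·-1 + 5·1.

66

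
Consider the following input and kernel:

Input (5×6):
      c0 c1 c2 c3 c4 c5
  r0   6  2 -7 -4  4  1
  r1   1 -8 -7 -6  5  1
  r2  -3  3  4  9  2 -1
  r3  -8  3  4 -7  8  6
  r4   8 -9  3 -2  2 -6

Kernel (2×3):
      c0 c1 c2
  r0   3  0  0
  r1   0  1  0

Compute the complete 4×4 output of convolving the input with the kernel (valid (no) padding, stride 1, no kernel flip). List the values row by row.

10 -1 -27 -7
6 -20 -12 -16
-6 13 5 35
-33 12 10 -19

Output[0,0]: The receptive field on the input at this output position is [6 2 -7 / 1 -8 -7]. Elementwise product with the kernel and sum: 6·3 + -8·1.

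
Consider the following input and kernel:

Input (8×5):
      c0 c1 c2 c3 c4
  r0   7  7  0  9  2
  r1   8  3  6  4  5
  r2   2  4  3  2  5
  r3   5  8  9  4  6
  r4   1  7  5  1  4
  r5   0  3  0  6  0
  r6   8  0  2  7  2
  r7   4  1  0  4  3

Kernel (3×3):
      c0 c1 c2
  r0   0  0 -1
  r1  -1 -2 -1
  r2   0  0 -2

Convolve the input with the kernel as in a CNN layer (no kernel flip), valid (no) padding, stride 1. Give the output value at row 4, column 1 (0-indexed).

The receptive field on the input at this output position is [7 5 1 / 3 0 6 / 0 2 7]. Elementwise product with the kernel and sum: 1·-1 + 3·-1 + 0·-2 + 6·-1 + 7·-2.

-24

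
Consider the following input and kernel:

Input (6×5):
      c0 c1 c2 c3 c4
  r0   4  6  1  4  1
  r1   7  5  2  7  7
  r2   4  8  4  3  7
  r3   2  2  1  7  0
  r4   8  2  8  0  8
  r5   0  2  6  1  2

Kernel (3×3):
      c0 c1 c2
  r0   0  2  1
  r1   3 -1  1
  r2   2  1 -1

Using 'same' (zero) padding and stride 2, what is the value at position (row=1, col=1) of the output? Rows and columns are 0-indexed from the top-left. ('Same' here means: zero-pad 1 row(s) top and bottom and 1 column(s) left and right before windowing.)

The receptive field on the zero-padded input at this output position is [5 2 7 / 8 4 3 / 2 1 7]. Elementwise product with the kernel and sum: 2·2 + 7·1 + 8·3 + 4·-1 + 3·1 + 2·2 + 1·1 + 7·-1.

32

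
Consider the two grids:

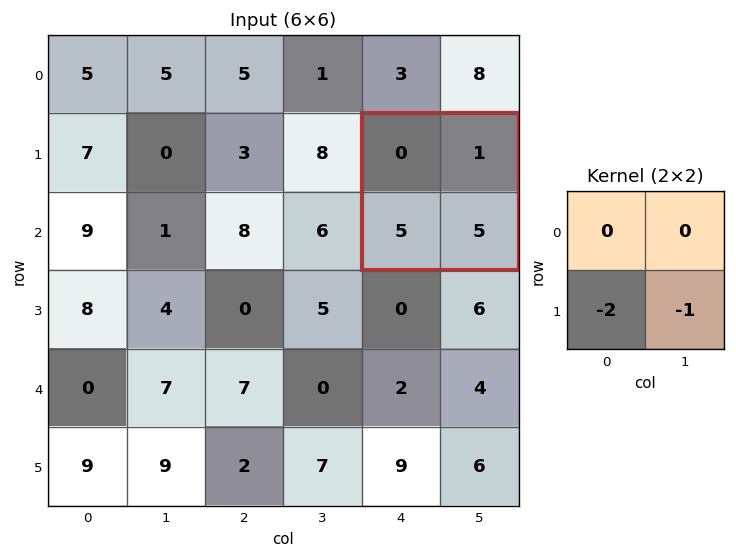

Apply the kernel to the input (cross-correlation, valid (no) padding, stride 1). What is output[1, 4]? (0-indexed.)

The receptive field on the input at this output position is [0 1 / 5 5]. Elementwise product with the kernel and sum: 5·-2 + 5·-1.

-15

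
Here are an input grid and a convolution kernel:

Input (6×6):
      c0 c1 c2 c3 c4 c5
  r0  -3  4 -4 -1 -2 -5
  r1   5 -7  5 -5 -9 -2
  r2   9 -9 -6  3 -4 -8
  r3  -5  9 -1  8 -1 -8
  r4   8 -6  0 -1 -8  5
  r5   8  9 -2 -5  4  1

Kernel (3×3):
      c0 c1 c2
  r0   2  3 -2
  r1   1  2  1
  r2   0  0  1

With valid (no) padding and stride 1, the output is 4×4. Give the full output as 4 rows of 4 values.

4 -1 -25 -31
-37 1 8 -54
15 -28 11 13
13 -13 18 18

Output[0,0]: The receptive field on the input at this output position is [-3 4 -4 / 5 -7 5 / 9 -9 -6]. Elementwise product with the kernel and sum: -3·2 + 4·3 + -4·-2 + 5·1 + -7·2 + 5·1 + -6·1.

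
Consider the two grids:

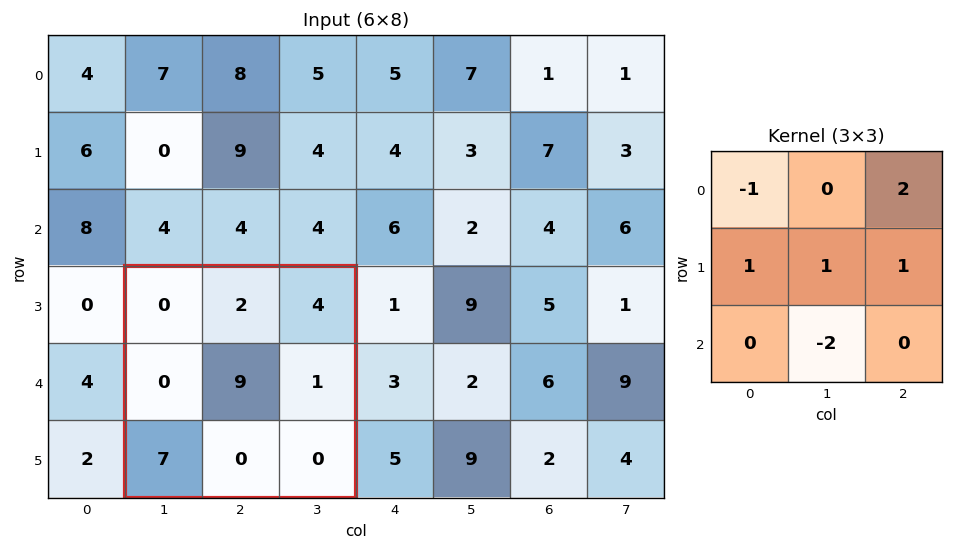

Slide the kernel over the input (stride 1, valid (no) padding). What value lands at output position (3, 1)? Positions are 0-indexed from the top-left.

The receptive field on the input at this output position is [0 2 4 / 0 9 1 / 7 0 0]. Elementwise product with the kernel and sum: 0·-1 + 4·2 + 0·1 + 9·1 + 1·1 + 0·-2.

18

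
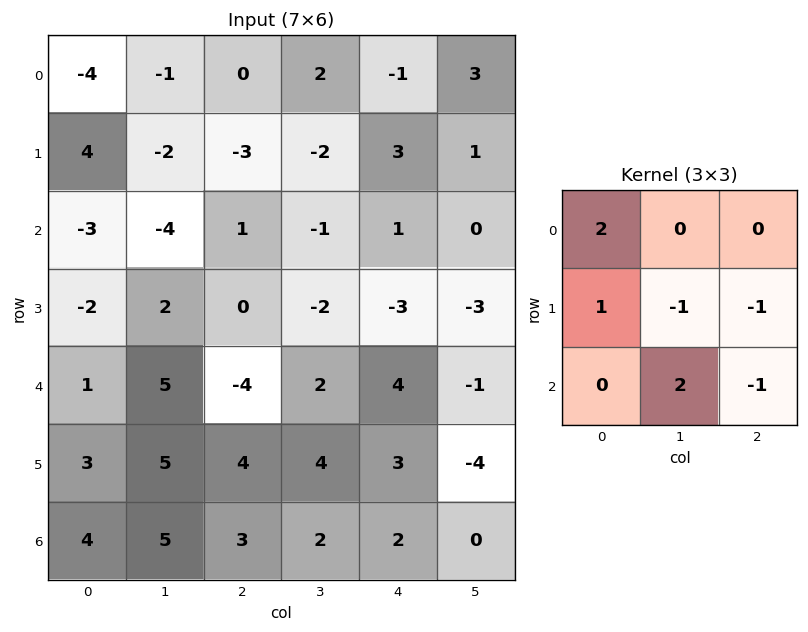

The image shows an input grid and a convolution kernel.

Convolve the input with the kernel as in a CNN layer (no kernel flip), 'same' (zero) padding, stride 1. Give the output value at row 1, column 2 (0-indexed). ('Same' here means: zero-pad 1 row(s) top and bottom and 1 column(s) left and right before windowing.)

The receptive field on the zero-padded input at this output position is [-1 0 2 / -2 -3 -2 / -4 1 -1]. Elementwise product with the kernel and sum: -1·2 + -2·1 + -3·-1 + -2·-1 + 1·2 + -1·-1.

4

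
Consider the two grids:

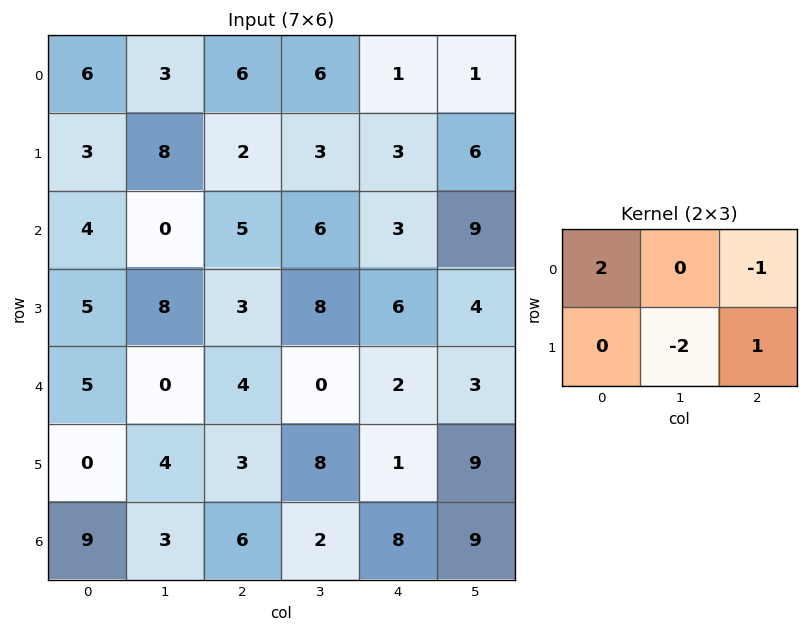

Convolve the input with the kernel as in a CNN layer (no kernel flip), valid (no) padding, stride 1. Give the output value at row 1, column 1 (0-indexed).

The receptive field on the input at this output position is [8 2 3 / 0 5 6]. Elementwise product with the kernel and sum: 8·2 + 3·-1 + 5·-2 + 6·1.

9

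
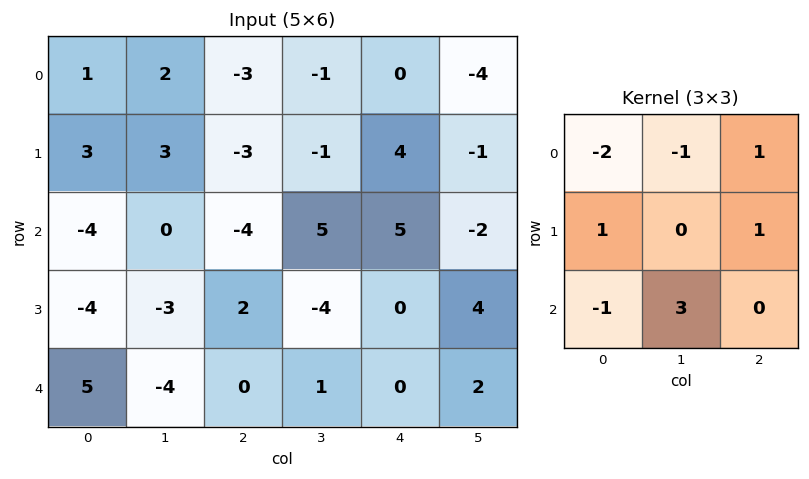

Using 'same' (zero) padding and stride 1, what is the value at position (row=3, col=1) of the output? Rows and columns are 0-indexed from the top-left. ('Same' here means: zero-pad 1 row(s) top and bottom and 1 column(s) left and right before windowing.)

-15

The receptive field on the zero-padded input at this output position is [-4 0 -4 / -4 -3 2 / 5 -4 0]. Elementwise product with the kernel and sum: -4·-2 + 0·-1 + -4·1 + -4·1 + 2·1 + 5·-1 + -4·3.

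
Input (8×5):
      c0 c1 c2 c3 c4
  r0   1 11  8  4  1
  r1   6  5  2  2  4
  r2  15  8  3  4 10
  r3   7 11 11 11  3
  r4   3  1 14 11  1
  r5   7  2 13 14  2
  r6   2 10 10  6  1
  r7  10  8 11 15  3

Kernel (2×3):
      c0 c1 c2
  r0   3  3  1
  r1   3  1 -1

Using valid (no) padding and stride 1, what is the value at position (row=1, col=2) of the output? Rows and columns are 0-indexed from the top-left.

19

The receptive field on the input at this output position is [2 2 4 / 3 4 10]. Elementwise product with the kernel and sum: 2·3 + 2·3 + 4·1 + 3·3 + 4·1 + 10·-1.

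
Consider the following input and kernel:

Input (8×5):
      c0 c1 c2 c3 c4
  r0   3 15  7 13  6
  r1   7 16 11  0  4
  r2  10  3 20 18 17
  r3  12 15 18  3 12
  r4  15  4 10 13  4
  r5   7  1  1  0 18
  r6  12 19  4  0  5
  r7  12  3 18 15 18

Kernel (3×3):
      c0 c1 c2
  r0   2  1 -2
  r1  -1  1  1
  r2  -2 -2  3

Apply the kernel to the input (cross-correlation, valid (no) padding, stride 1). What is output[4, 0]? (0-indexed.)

-41

The receptive field on the input at this output position is [15 4 10 / 7 1 1 / 12 19 4]. Elementwise product with the kernel and sum: 15·2 + 4·1 + 10·-2 + 7·-1 + 1·1 + 1·1 + 12·-2 + 19·-2 + 4·3.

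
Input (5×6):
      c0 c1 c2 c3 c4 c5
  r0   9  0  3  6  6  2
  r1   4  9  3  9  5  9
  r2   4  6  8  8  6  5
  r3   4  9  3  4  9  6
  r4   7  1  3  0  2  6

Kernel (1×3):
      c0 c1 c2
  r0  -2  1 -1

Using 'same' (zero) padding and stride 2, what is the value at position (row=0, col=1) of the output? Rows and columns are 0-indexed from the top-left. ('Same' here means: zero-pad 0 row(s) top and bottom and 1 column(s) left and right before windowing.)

-3

The receptive field on the zero-padded input at this output position is [0 3 6]. Elementwise product with the kernel and sum: 0·-2 + 3·1 + 6·-1.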